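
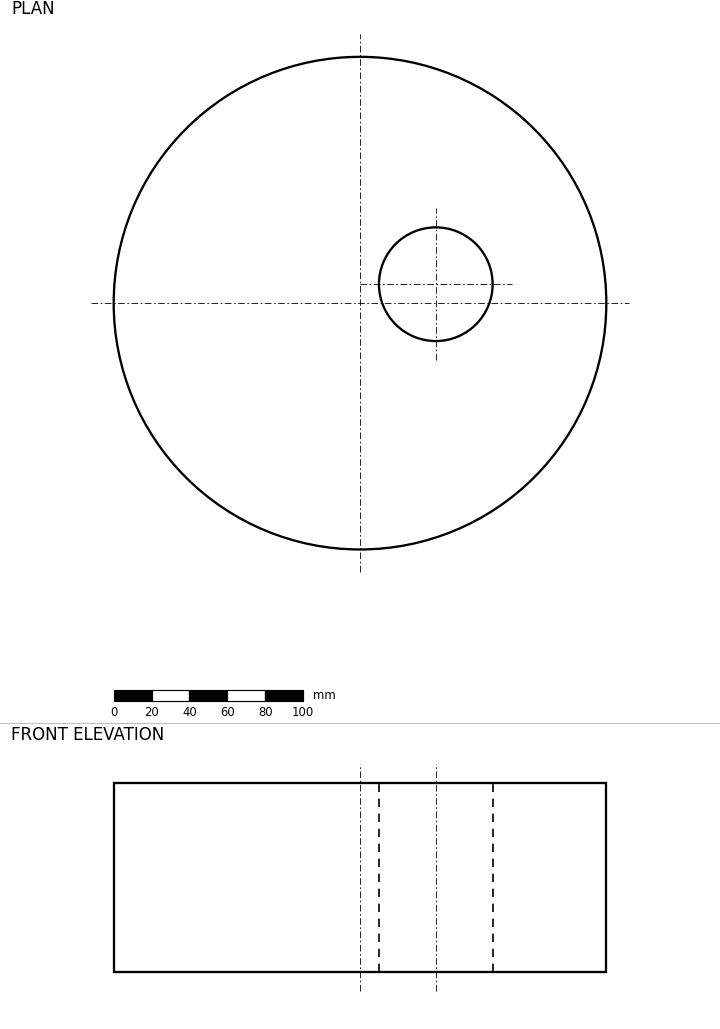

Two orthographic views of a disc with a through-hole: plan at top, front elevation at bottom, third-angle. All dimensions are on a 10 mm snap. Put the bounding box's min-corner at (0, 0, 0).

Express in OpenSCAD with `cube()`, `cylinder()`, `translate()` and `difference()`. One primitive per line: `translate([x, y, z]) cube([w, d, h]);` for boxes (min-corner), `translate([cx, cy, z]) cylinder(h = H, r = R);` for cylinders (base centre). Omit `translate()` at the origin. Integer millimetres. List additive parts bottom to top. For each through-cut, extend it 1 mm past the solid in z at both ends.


difference() {
  translate([130, 130, 0]) cylinder(h = 100, r = 130);
  translate([170, 140, -1]) cylinder(h = 102, r = 30);
}


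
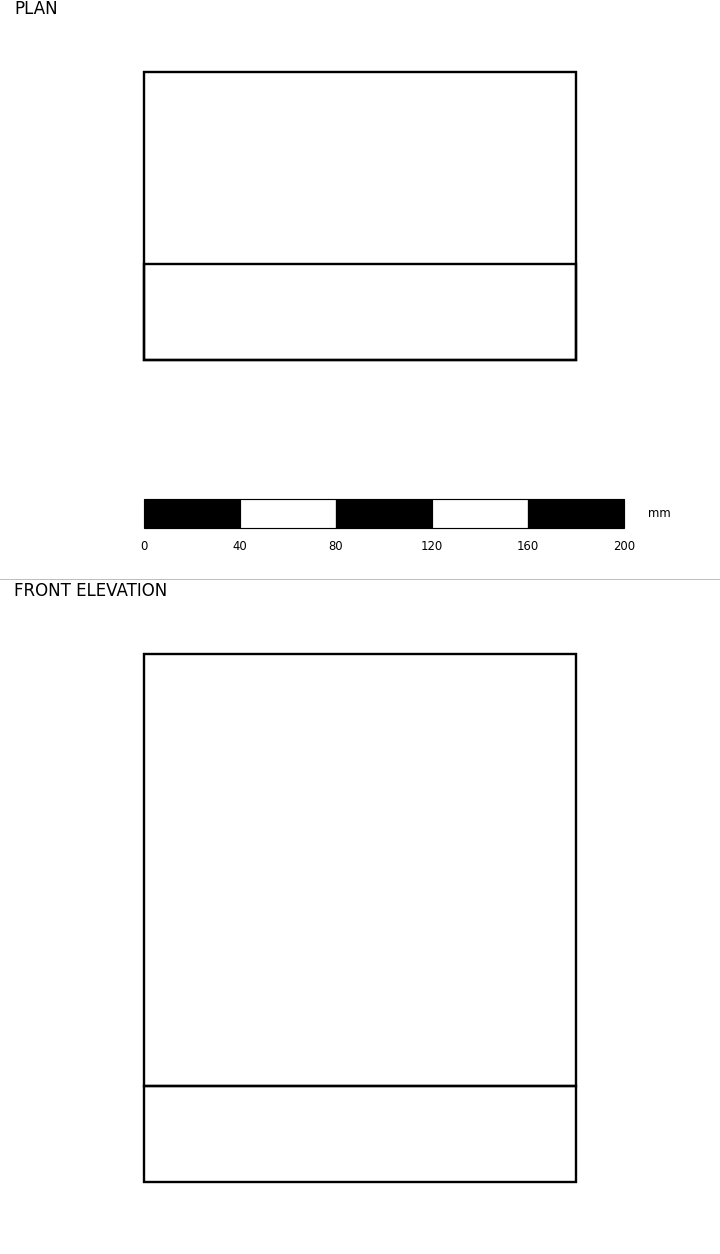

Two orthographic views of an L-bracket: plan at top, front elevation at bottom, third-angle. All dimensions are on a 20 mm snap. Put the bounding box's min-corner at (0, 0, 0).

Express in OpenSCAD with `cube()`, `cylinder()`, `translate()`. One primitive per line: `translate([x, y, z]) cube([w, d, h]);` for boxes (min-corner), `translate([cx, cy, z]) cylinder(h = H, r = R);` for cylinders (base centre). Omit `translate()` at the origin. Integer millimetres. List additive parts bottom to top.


cube([180, 120, 40]);
translate([0, 0, 40]) cube([180, 40, 180]);


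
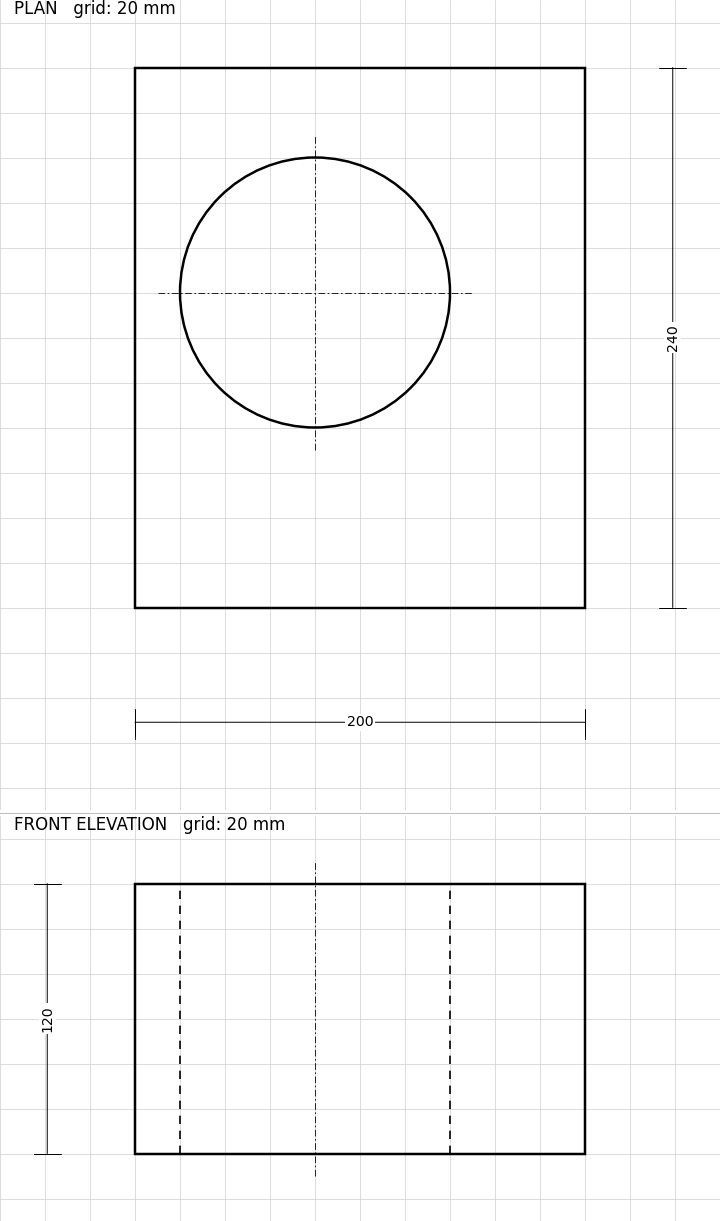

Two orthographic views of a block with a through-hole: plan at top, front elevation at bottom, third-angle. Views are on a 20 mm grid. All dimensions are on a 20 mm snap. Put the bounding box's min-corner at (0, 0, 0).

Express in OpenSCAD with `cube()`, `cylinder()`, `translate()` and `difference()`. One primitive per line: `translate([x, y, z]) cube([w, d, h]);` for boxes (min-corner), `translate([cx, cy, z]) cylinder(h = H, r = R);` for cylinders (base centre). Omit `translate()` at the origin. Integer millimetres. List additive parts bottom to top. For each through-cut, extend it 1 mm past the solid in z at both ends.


difference() {
  cube([200, 240, 120]);
  translate([80, 140, -1]) cylinder(h = 122, r = 60);
}


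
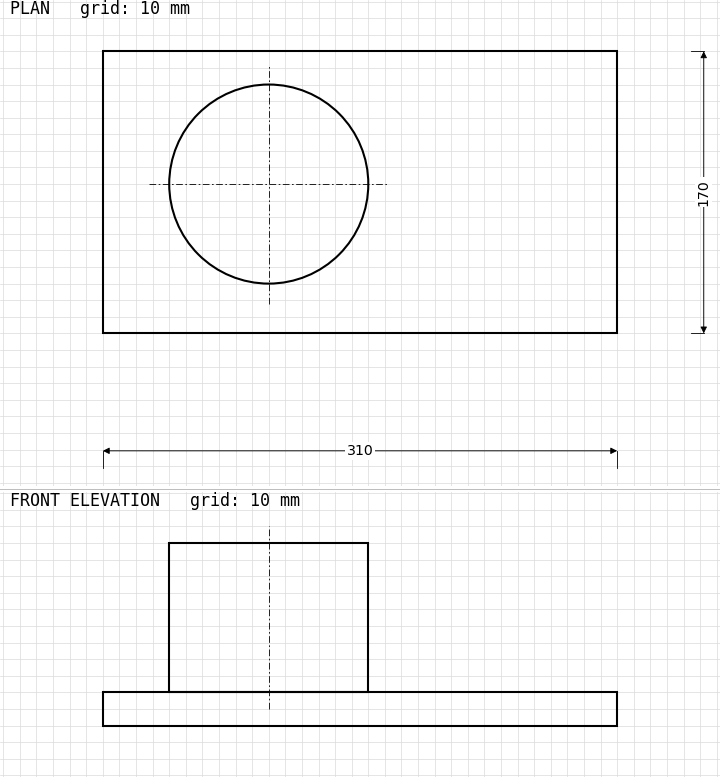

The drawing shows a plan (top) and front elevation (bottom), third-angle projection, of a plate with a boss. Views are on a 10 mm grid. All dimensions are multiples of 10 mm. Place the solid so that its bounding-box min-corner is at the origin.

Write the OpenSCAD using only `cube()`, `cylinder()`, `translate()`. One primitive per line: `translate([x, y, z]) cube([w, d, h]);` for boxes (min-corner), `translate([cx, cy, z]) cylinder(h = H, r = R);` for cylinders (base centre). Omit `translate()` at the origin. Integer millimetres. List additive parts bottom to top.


cube([310, 170, 20]);
translate([100, 90, 20]) cylinder(h = 90, r = 60);


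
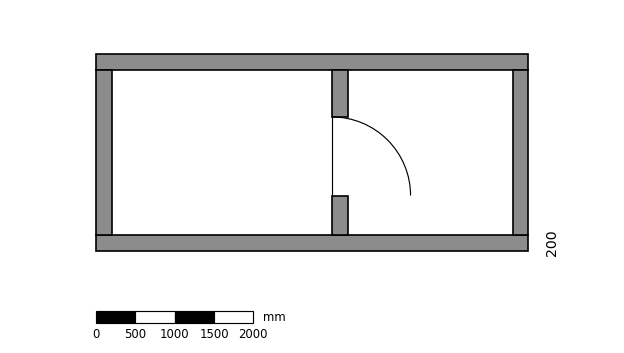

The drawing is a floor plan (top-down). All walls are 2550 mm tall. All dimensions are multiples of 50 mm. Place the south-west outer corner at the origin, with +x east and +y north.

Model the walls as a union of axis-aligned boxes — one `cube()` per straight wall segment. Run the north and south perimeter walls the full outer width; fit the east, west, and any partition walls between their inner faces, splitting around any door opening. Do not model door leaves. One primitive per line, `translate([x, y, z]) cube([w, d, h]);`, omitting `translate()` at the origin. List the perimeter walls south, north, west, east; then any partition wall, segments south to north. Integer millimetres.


cube([5500, 200, 2550]);
translate([0, 2300, 0]) cube([5500, 200, 2550]);
translate([0, 200, 0]) cube([200, 2100, 2550]);
translate([5300, 200, 0]) cube([200, 2100, 2550]);
translate([3000, 200, 0]) cube([200, 500, 2550]);
translate([3000, 1700, 0]) cube([200, 600, 2550]);


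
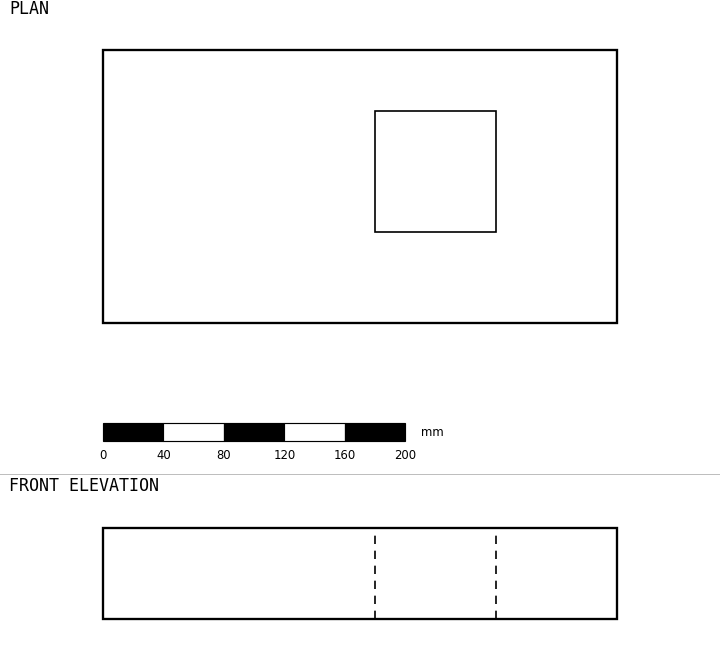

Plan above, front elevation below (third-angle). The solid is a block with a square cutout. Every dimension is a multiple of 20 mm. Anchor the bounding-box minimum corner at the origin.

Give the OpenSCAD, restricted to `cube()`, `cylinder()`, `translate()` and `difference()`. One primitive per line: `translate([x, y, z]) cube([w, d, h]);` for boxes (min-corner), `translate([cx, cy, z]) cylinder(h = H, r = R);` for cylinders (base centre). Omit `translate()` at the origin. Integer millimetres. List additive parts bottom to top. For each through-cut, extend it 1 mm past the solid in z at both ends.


difference() {
  cube([340, 180, 60]);
  translate([180, 60, -1]) cube([80, 80, 62]);
}


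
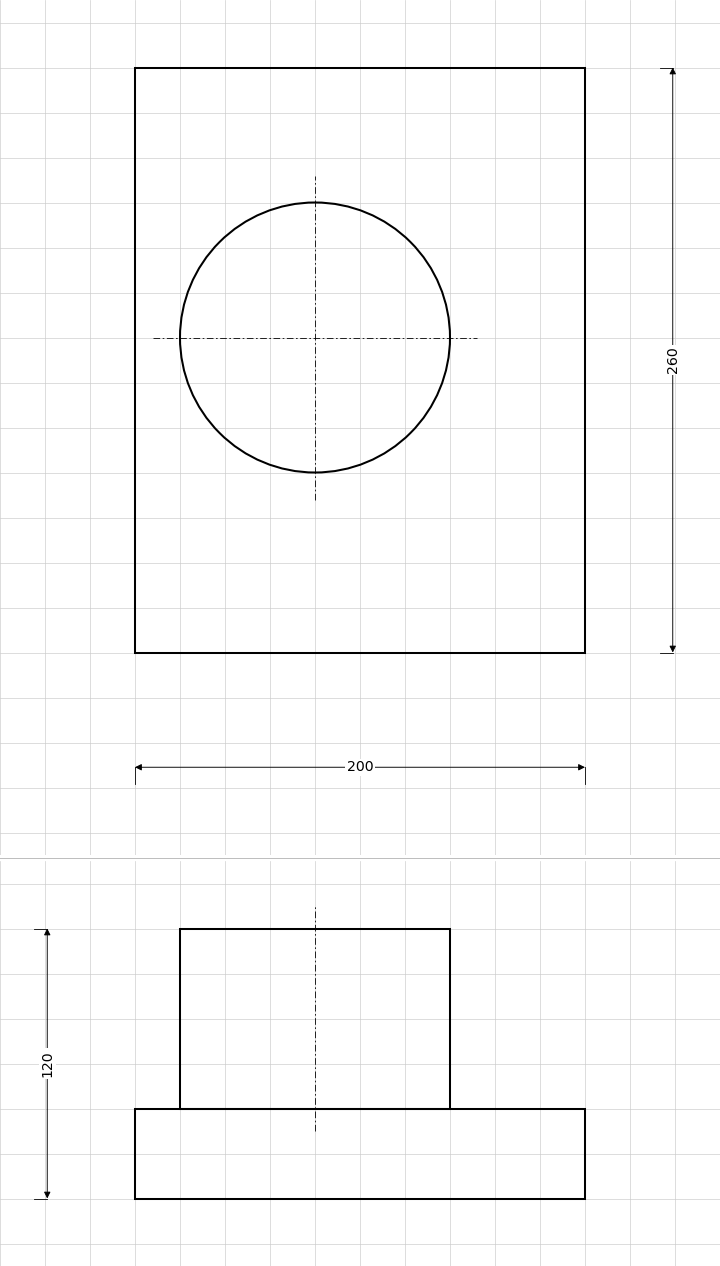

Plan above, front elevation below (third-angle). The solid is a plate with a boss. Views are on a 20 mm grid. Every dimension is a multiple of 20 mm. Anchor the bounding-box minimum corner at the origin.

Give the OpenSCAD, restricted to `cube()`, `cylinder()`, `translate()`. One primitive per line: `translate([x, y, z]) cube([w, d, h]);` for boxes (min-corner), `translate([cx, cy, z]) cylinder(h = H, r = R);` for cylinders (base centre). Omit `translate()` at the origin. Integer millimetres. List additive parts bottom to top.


cube([200, 260, 40]);
translate([80, 140, 40]) cylinder(h = 80, r = 60);


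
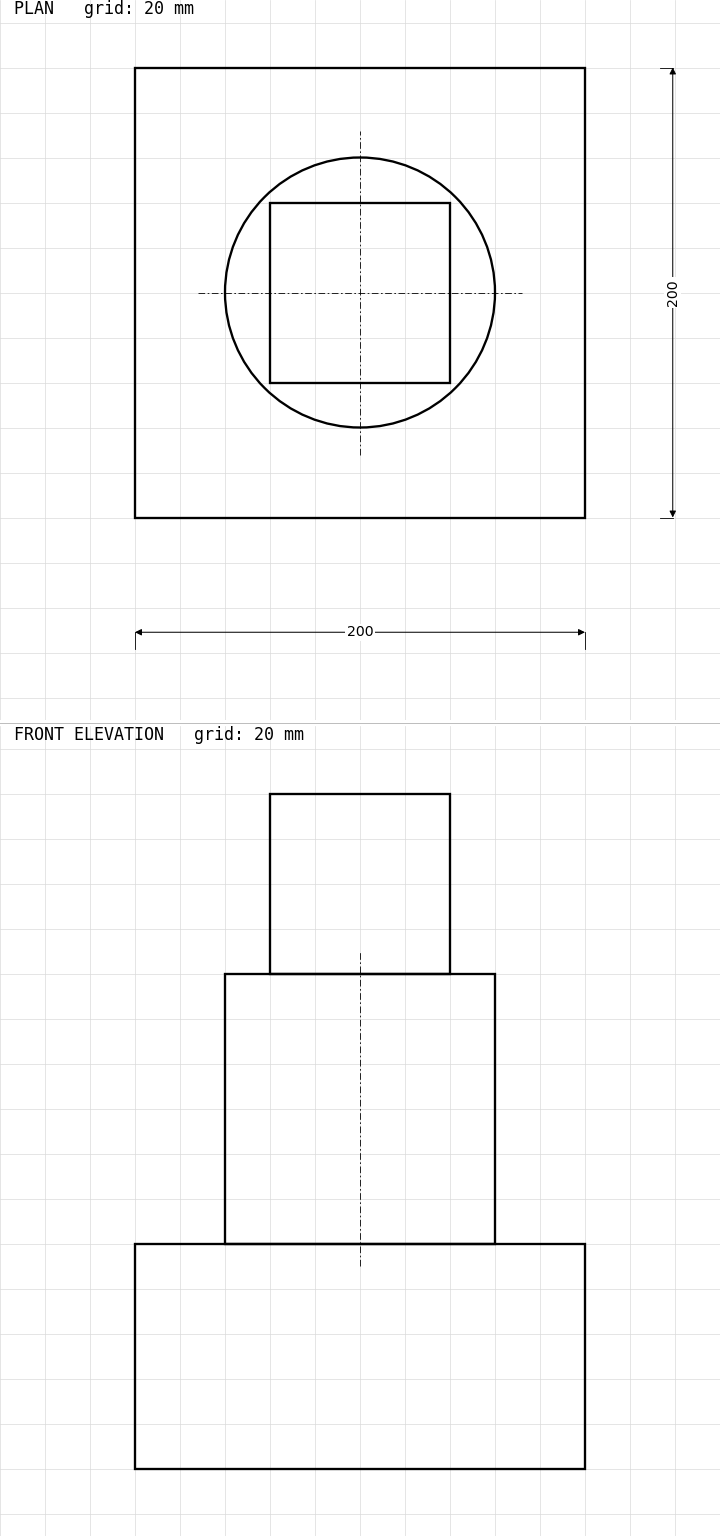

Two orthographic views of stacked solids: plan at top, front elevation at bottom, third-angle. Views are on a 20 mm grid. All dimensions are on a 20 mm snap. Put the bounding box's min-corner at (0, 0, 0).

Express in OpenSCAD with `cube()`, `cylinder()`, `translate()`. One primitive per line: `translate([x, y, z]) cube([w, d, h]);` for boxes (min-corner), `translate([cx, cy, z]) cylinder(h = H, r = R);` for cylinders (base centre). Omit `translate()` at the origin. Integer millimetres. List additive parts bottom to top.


cube([200, 200, 100]);
translate([100, 100, 100]) cylinder(h = 120, r = 60);
translate([60, 60, 220]) cube([80, 80, 80]);


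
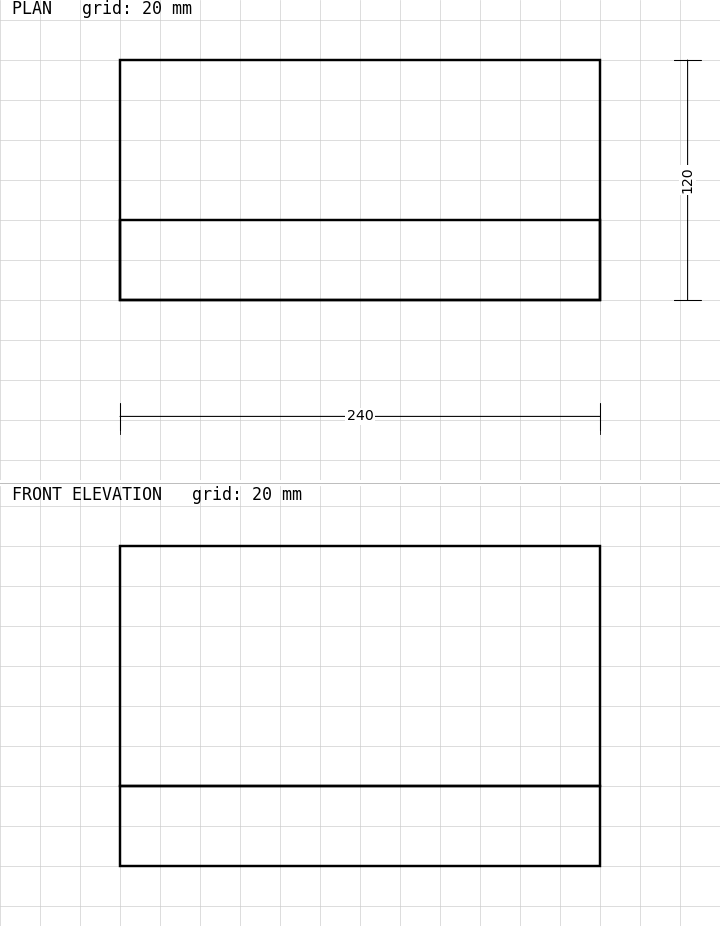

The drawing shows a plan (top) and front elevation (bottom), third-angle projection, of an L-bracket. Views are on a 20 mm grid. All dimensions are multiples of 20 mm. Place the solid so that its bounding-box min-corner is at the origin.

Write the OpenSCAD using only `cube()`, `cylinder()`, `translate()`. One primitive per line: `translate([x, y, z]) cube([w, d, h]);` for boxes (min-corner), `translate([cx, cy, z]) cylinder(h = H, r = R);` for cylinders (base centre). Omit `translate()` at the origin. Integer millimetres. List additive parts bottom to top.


cube([240, 120, 40]);
translate([0, 0, 40]) cube([240, 40, 120]);


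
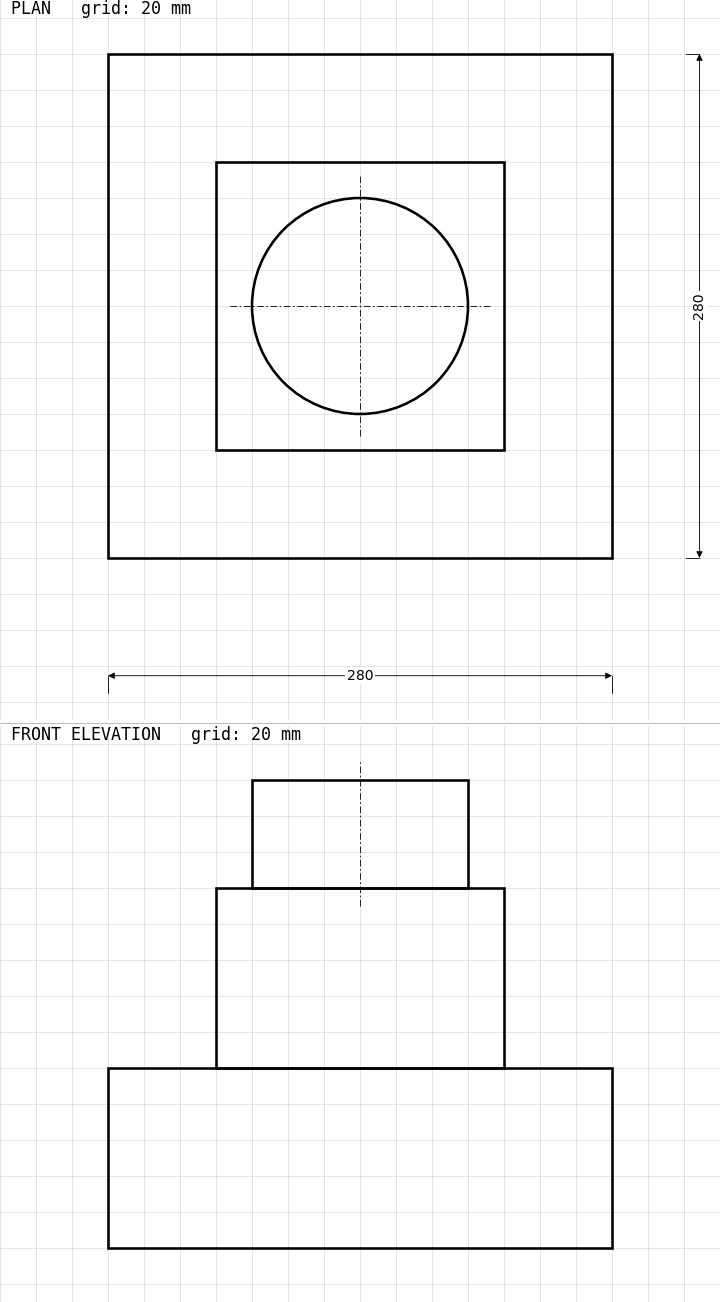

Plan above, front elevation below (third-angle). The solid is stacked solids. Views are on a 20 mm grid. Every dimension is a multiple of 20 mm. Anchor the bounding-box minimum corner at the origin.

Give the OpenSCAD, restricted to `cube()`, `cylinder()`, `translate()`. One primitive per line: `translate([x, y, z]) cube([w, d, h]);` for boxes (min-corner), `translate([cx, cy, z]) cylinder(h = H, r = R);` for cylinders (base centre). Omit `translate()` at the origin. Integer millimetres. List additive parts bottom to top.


cube([280, 280, 100]);
translate([60, 60, 100]) cube([160, 160, 100]);
translate([140, 140, 200]) cylinder(h = 60, r = 60);


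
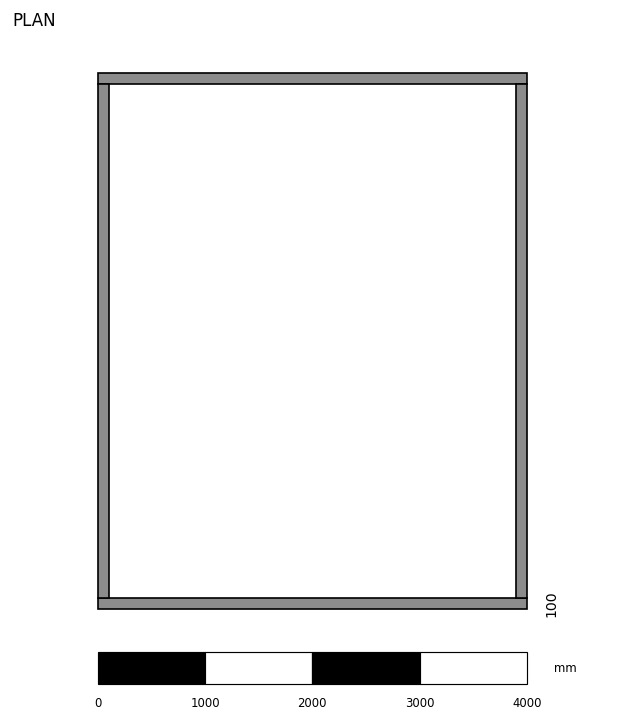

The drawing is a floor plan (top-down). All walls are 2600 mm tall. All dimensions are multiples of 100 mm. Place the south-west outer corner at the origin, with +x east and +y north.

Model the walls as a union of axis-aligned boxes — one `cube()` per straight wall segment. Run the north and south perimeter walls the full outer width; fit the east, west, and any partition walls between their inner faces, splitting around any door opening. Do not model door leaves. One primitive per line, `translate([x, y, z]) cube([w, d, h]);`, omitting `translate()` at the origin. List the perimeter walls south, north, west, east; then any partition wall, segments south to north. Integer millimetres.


cube([4000, 100, 2600]);
translate([0, 4900, 0]) cube([4000, 100, 2600]);
translate([0, 100, 0]) cube([100, 4800, 2600]);
translate([3900, 100, 0]) cube([100, 4800, 2600]);


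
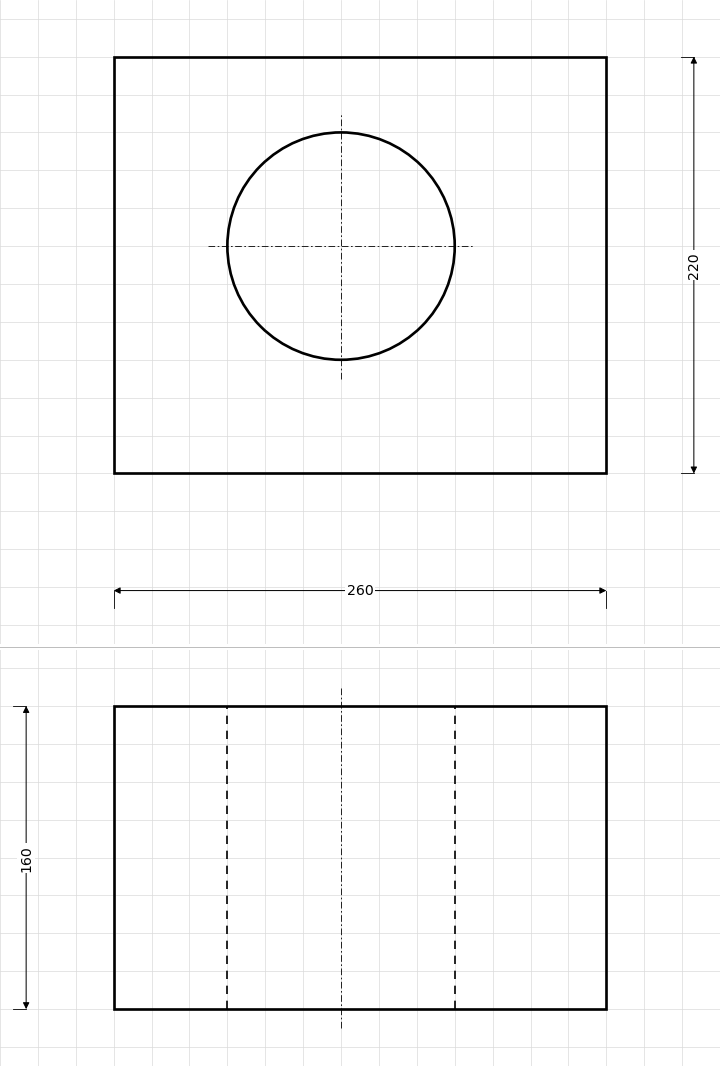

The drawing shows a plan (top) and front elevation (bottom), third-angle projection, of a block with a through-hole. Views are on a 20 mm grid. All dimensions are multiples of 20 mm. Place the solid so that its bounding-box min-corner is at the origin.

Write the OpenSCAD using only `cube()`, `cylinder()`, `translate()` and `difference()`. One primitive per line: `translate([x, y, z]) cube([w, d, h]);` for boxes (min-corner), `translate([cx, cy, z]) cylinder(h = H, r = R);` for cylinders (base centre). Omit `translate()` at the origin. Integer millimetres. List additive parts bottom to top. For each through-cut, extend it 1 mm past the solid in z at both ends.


difference() {
  cube([260, 220, 160]);
  translate([120, 120, -1]) cylinder(h = 162, r = 60);
}


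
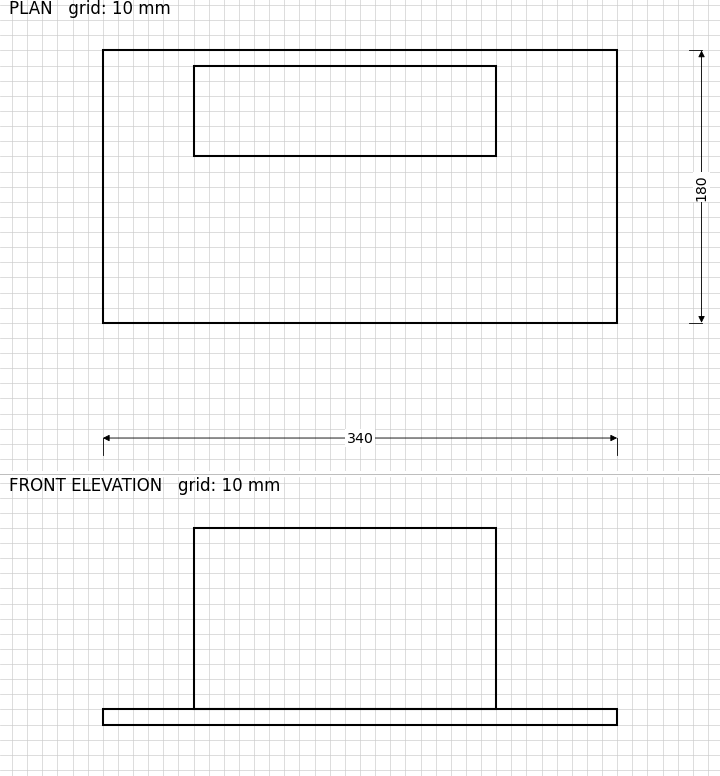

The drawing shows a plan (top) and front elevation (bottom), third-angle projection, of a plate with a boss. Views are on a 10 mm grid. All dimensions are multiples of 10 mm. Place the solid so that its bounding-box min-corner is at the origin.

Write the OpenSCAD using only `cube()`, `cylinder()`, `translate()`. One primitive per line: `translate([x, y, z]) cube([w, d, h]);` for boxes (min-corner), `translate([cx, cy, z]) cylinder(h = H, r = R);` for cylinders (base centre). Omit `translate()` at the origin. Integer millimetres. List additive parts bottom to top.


cube([340, 180, 10]);
translate([60, 110, 10]) cube([200, 60, 120]);


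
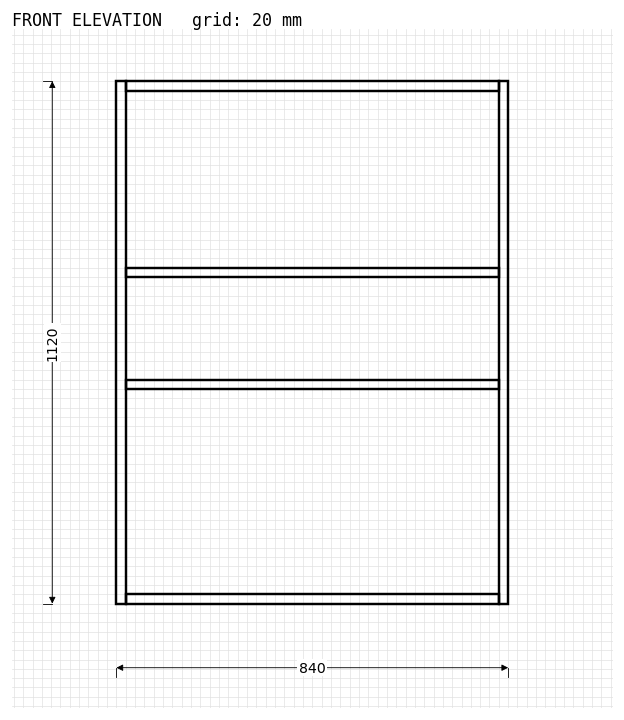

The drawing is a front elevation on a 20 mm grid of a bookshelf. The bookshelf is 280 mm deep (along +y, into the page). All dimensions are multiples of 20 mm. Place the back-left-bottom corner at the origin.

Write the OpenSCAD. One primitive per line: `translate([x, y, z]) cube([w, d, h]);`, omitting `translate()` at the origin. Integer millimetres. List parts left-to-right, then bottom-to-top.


cube([20, 280, 1120]);
translate([20, 0, 0]) cube([800, 280, 20]);
translate([20, 0, 460]) cube([800, 280, 20]);
translate([20, 0, 700]) cube([800, 280, 20]);
translate([20, 0, 1100]) cube([800, 280, 20]);
translate([820, 0, 0]) cube([20, 280, 1120]);


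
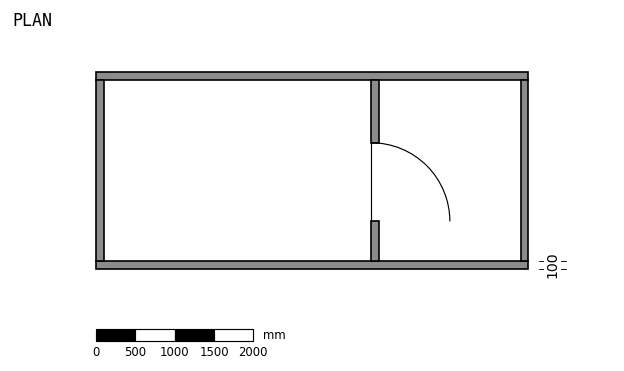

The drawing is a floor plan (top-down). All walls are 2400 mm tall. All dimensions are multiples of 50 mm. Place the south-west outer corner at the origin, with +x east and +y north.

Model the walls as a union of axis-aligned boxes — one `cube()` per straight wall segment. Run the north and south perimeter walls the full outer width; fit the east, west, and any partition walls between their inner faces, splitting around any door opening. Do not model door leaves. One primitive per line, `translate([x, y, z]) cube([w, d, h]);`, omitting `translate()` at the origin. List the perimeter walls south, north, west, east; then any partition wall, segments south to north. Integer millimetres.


cube([5500, 100, 2400]);
translate([0, 2400, 0]) cube([5500, 100, 2400]);
translate([0, 100, 0]) cube([100, 2300, 2400]);
translate([5400, 100, 0]) cube([100, 2300, 2400]);
translate([3500, 100, 0]) cube([100, 500, 2400]);
translate([3500, 1600, 0]) cube([100, 800, 2400]);


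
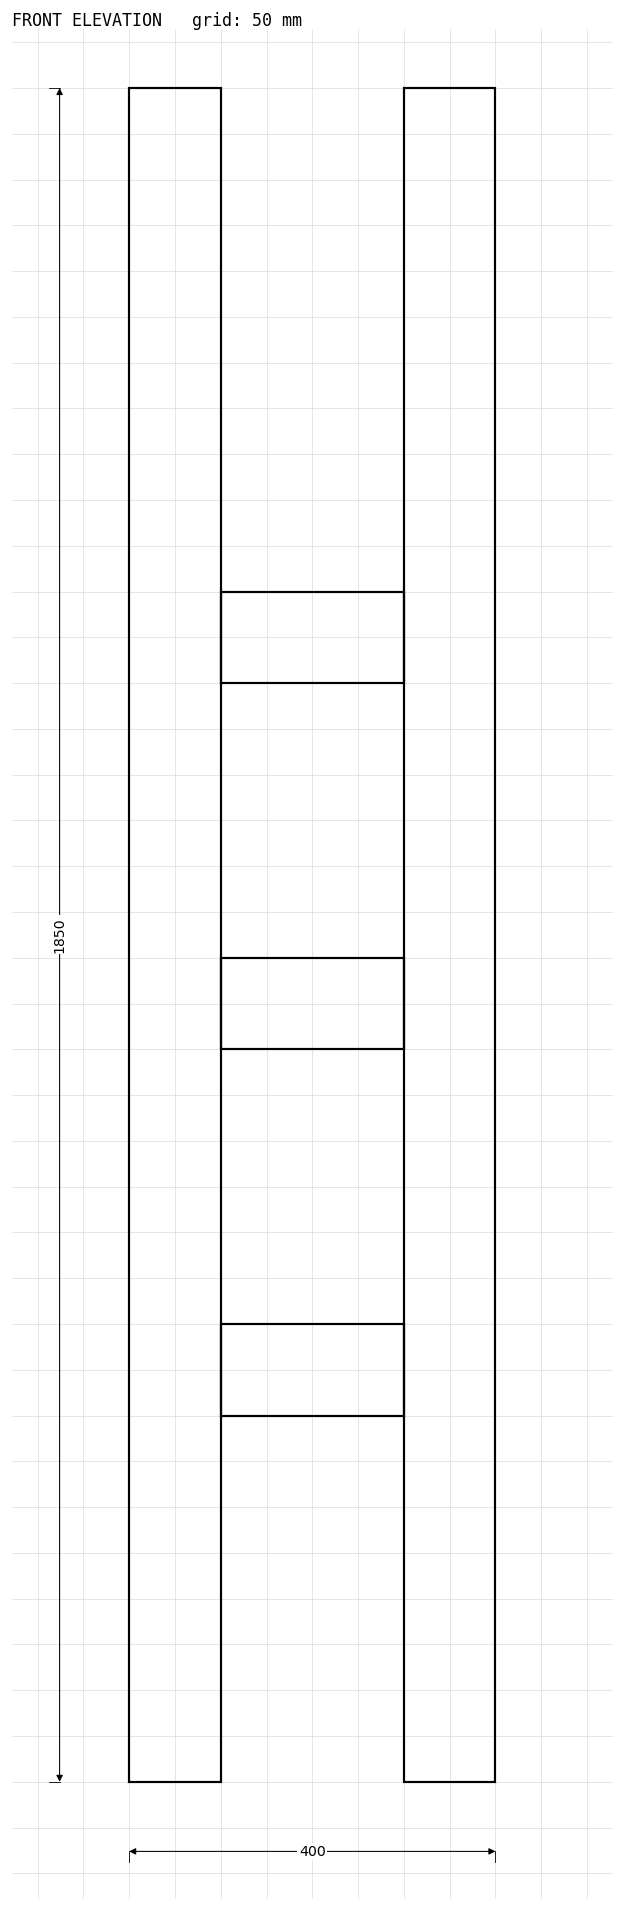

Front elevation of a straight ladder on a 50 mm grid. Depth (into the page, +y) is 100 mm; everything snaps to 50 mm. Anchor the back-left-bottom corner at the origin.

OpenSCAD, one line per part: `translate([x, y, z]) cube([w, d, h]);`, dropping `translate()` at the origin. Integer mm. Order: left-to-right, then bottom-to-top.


cube([100, 100, 1850]);
translate([100, 0, 400]) cube([200, 100, 100]);
translate([100, 0, 800]) cube([200, 100, 100]);
translate([100, 0, 1200]) cube([200, 100, 100]);
translate([300, 0, 0]) cube([100, 100, 1850]);


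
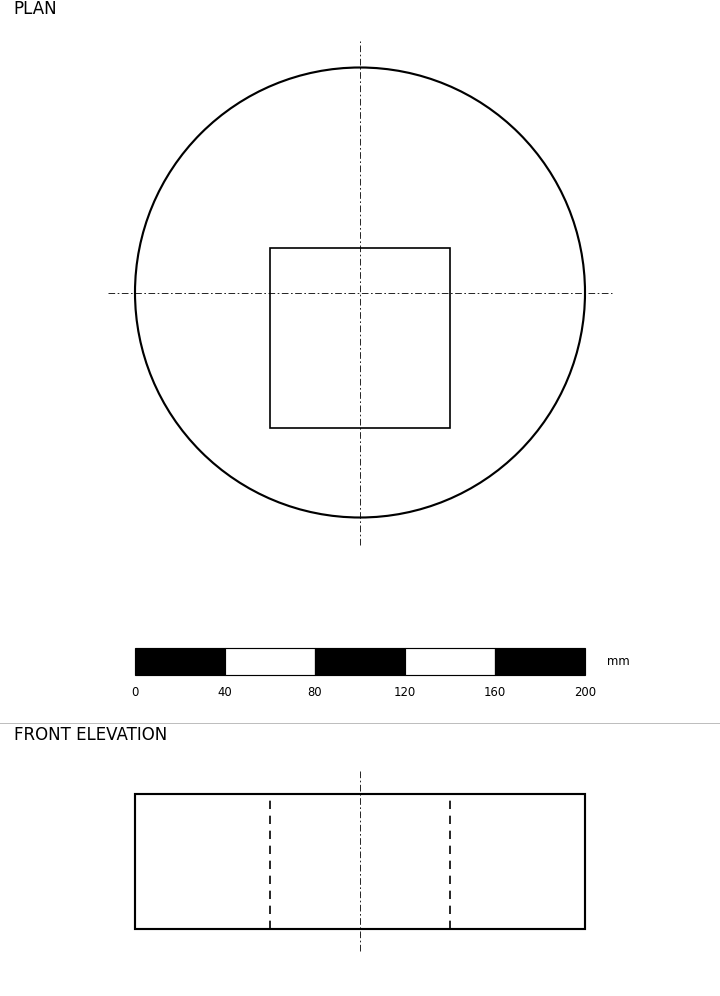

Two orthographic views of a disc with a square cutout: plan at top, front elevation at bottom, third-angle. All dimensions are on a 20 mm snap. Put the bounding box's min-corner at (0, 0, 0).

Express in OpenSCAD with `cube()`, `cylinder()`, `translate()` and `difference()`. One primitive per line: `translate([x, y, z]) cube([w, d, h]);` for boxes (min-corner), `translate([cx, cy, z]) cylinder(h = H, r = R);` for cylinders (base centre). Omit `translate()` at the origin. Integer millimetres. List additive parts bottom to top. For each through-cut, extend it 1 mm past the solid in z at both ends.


difference() {
  translate([100, 100, 0]) cylinder(h = 60, r = 100);
  translate([60, 40, -1]) cube([80, 80, 62]);
}


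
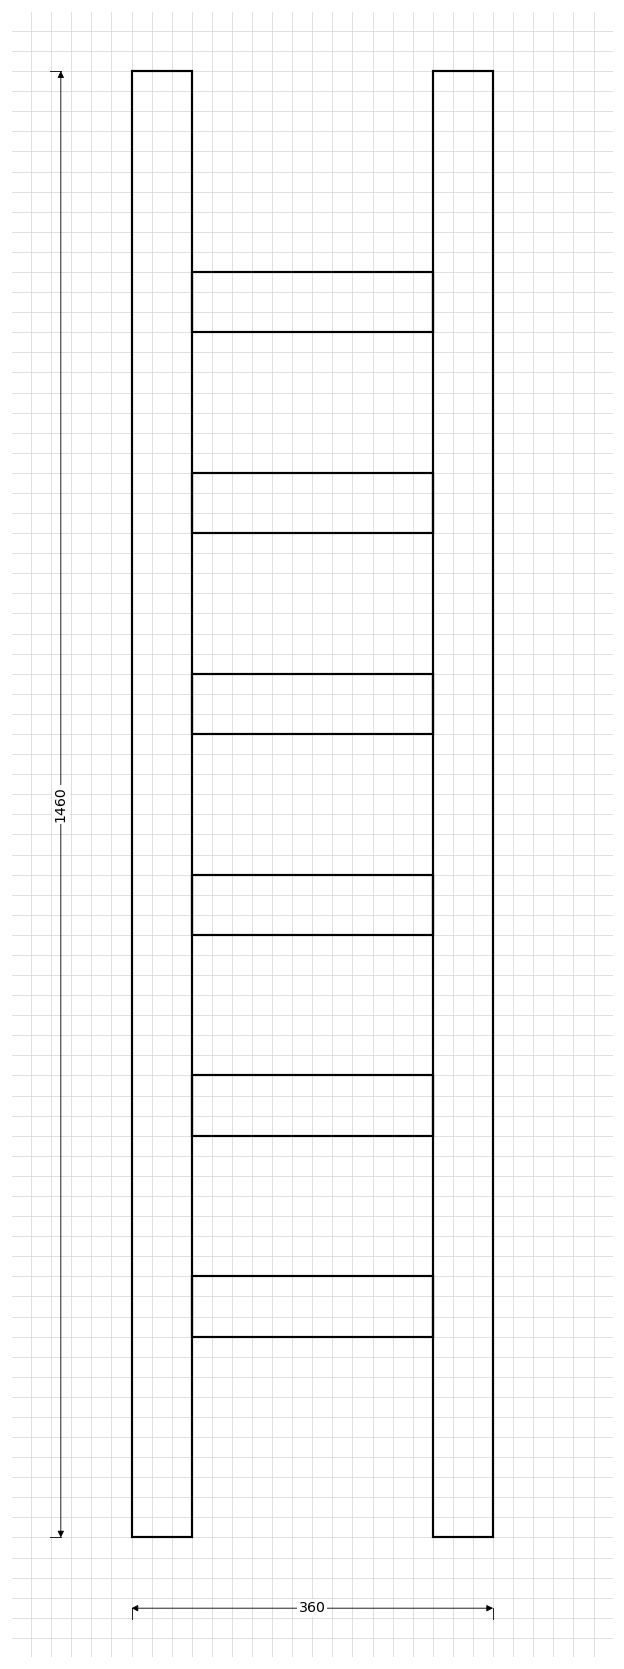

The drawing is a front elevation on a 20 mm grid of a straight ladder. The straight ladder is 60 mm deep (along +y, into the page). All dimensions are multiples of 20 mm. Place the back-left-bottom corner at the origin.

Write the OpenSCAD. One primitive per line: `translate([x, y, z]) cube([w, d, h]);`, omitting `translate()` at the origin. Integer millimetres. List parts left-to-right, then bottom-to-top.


cube([60, 60, 1460]);
translate([60, 0, 200]) cube([240, 60, 60]);
translate([60, 0, 400]) cube([240, 60, 60]);
translate([60, 0, 600]) cube([240, 60, 60]);
translate([60, 0, 800]) cube([240, 60, 60]);
translate([60, 0, 1000]) cube([240, 60, 60]);
translate([60, 0, 1200]) cube([240, 60, 60]);
translate([300, 0, 0]) cube([60, 60, 1460]);


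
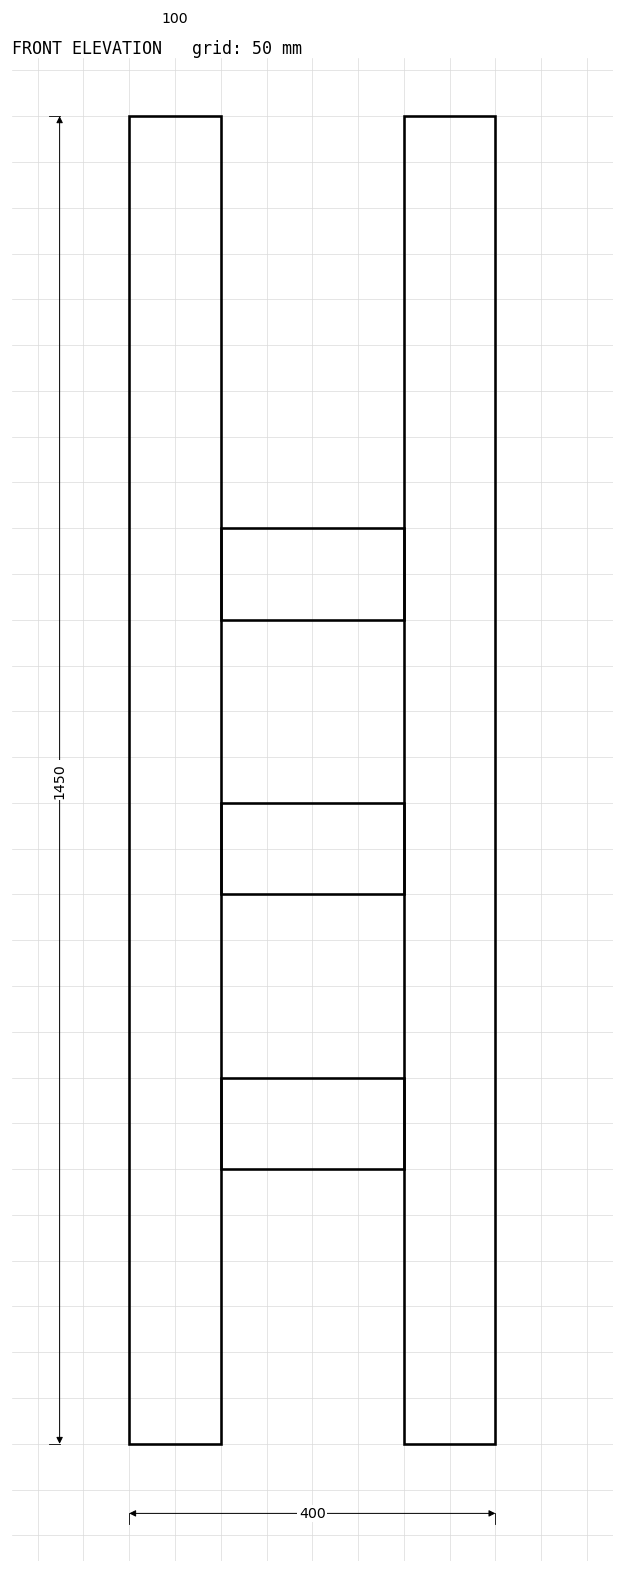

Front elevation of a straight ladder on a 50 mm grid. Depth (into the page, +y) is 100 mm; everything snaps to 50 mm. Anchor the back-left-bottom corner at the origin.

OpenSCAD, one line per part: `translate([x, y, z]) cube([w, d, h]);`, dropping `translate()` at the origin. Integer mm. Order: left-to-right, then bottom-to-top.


cube([100, 100, 1450]);
translate([100, 0, 300]) cube([200, 100, 100]);
translate([100, 0, 600]) cube([200, 100, 100]);
translate([100, 0, 900]) cube([200, 100, 100]);
translate([300, 0, 0]) cube([100, 100, 1450]);


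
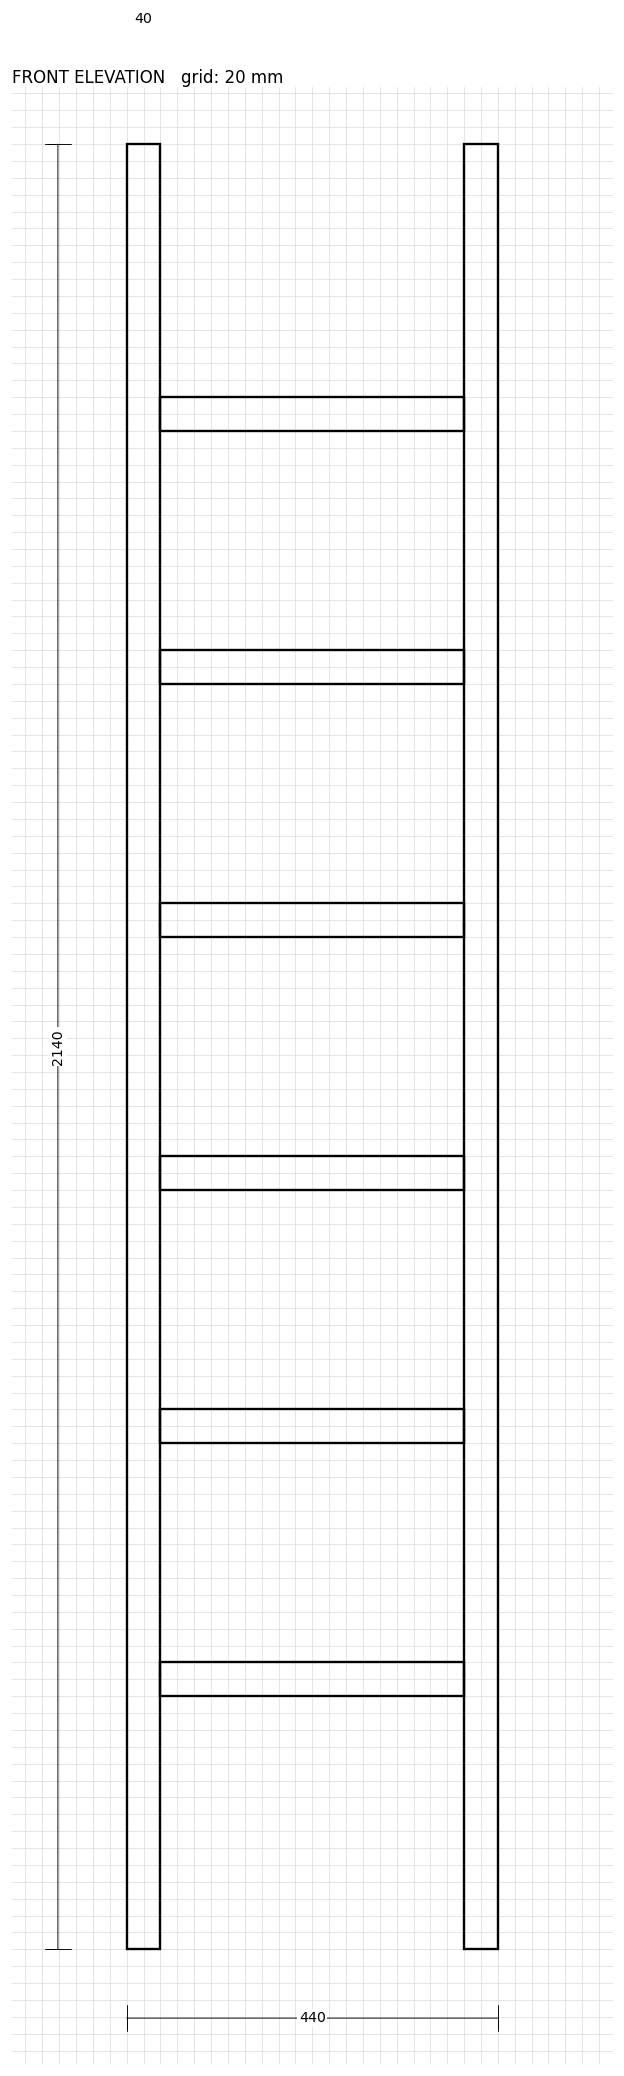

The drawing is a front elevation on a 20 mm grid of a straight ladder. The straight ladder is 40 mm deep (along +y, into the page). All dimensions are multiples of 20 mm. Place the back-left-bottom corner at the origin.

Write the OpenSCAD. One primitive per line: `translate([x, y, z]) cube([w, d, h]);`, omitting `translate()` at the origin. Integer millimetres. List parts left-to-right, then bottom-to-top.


cube([40, 40, 2140]);
translate([40, 0, 300]) cube([360, 40, 40]);
translate([40, 0, 600]) cube([360, 40, 40]);
translate([40, 0, 900]) cube([360, 40, 40]);
translate([40, 0, 1200]) cube([360, 40, 40]);
translate([40, 0, 1500]) cube([360, 40, 40]);
translate([40, 0, 1800]) cube([360, 40, 40]);
translate([400, 0, 0]) cube([40, 40, 2140]);


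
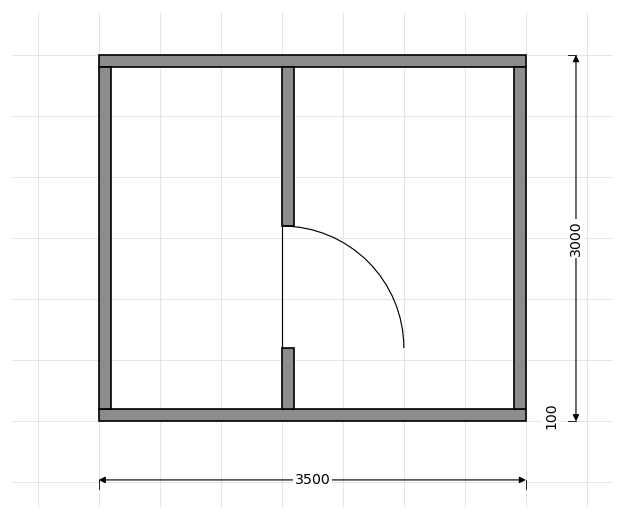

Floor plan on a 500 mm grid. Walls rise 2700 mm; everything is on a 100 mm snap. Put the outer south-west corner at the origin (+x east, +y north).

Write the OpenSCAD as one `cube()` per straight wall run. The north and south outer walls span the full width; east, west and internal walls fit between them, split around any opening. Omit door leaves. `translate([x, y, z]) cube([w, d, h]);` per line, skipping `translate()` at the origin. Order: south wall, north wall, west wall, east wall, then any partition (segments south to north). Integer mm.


cube([3500, 100, 2700]);
translate([0, 2900, 0]) cube([3500, 100, 2700]);
translate([0, 100, 0]) cube([100, 2800, 2700]);
translate([3400, 100, 0]) cube([100, 2800, 2700]);
translate([1500, 100, 0]) cube([100, 500, 2700]);
translate([1500, 1600, 0]) cube([100, 1300, 2700]);


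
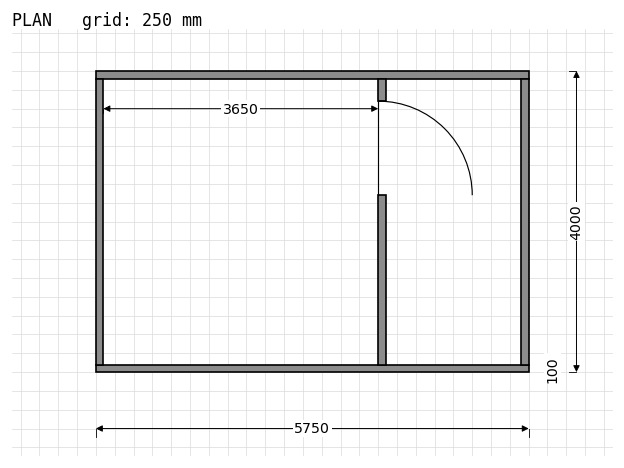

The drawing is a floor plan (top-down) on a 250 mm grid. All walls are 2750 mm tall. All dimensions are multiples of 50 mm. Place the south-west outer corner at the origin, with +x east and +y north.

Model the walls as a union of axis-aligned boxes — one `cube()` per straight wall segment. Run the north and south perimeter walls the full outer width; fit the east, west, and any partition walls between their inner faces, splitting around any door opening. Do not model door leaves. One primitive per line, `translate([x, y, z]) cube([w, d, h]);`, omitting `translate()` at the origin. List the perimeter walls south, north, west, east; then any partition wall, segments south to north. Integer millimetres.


cube([5750, 100, 2750]);
translate([0, 3900, 0]) cube([5750, 100, 2750]);
translate([0, 100, 0]) cube([100, 3800, 2750]);
translate([5650, 100, 0]) cube([100, 3800, 2750]);
translate([3750, 100, 0]) cube([100, 2250, 2750]);
translate([3750, 3600, 0]) cube([100, 300, 2750]);


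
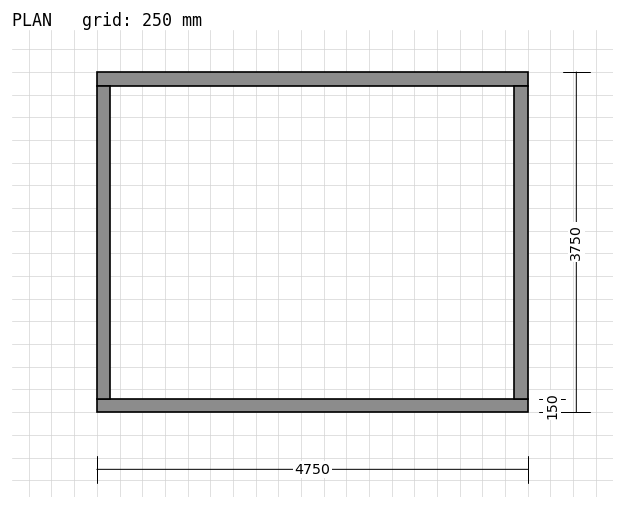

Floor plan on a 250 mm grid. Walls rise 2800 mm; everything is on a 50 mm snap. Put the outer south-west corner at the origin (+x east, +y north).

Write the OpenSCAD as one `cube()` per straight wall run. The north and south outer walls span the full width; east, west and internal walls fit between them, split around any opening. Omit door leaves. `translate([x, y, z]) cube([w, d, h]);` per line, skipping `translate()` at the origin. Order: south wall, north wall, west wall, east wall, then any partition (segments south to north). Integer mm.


cube([4750, 150, 2800]);
translate([0, 3600, 0]) cube([4750, 150, 2800]);
translate([0, 150, 0]) cube([150, 3450, 2800]);
translate([4600, 150, 0]) cube([150, 3450, 2800]);


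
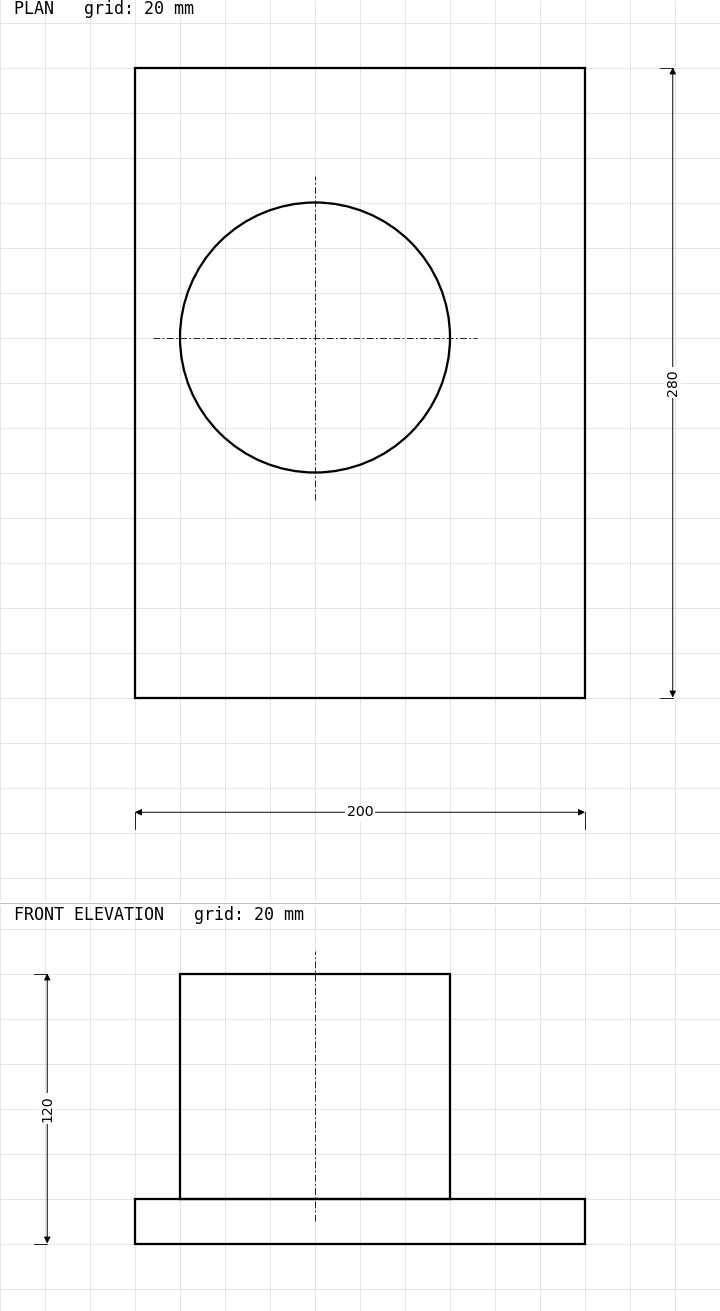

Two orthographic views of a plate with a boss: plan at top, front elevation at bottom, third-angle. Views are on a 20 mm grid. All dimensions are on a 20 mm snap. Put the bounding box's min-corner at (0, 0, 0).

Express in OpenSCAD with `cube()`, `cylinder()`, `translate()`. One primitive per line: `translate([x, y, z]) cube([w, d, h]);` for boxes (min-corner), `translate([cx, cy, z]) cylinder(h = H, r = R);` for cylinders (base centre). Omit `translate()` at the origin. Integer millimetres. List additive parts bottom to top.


cube([200, 280, 20]);
translate([80, 160, 20]) cylinder(h = 100, r = 60);


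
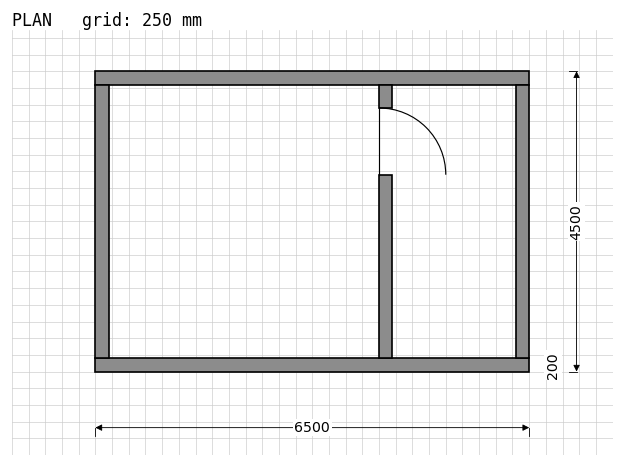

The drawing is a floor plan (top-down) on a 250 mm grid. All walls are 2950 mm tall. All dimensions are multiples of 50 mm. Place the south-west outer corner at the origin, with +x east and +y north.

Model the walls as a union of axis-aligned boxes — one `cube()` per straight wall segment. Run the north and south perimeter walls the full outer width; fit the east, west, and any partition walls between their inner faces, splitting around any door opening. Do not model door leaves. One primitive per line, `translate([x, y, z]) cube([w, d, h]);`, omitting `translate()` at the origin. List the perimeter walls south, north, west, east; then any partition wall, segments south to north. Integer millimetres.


cube([6500, 200, 2950]);
translate([0, 4300, 0]) cube([6500, 200, 2950]);
translate([0, 200, 0]) cube([200, 4100, 2950]);
translate([6300, 200, 0]) cube([200, 4100, 2950]);
translate([4250, 200, 0]) cube([200, 2750, 2950]);
translate([4250, 3950, 0]) cube([200, 350, 2950]);


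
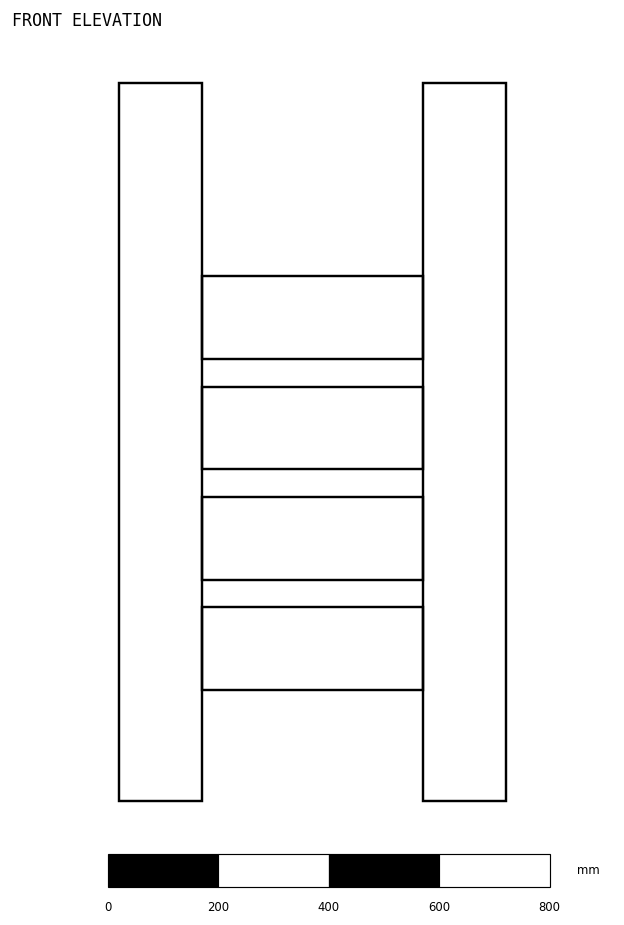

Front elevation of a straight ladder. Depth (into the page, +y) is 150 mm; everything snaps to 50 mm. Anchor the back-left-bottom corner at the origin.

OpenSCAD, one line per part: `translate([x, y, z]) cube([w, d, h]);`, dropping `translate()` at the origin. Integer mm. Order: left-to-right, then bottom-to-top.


cube([150, 150, 1300]);
translate([150, 0, 200]) cube([400, 150, 150]);
translate([150, 0, 400]) cube([400, 150, 150]);
translate([150, 0, 600]) cube([400, 150, 150]);
translate([150, 0, 800]) cube([400, 150, 150]);
translate([550, 0, 0]) cube([150, 150, 1300]);


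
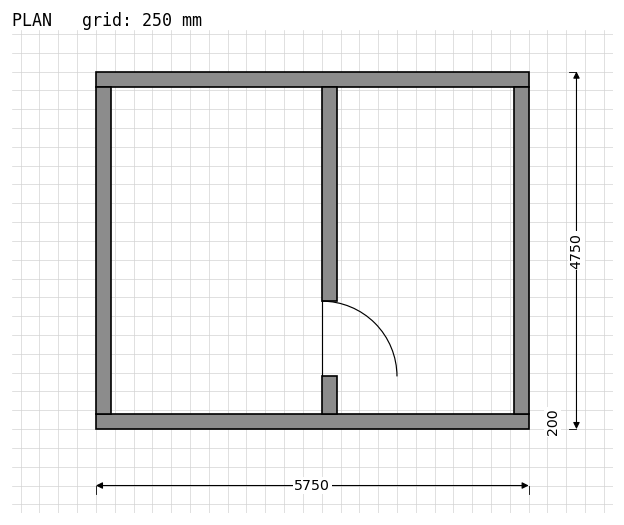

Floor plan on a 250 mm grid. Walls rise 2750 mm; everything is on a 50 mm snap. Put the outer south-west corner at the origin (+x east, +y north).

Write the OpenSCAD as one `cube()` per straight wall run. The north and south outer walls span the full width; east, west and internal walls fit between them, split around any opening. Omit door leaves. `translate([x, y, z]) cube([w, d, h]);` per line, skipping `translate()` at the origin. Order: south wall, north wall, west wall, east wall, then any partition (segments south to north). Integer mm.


cube([5750, 200, 2750]);
translate([0, 4550, 0]) cube([5750, 200, 2750]);
translate([0, 200, 0]) cube([200, 4350, 2750]);
translate([5550, 200, 0]) cube([200, 4350, 2750]);
translate([3000, 200, 0]) cube([200, 500, 2750]);
translate([3000, 1700, 0]) cube([200, 2850, 2750]);


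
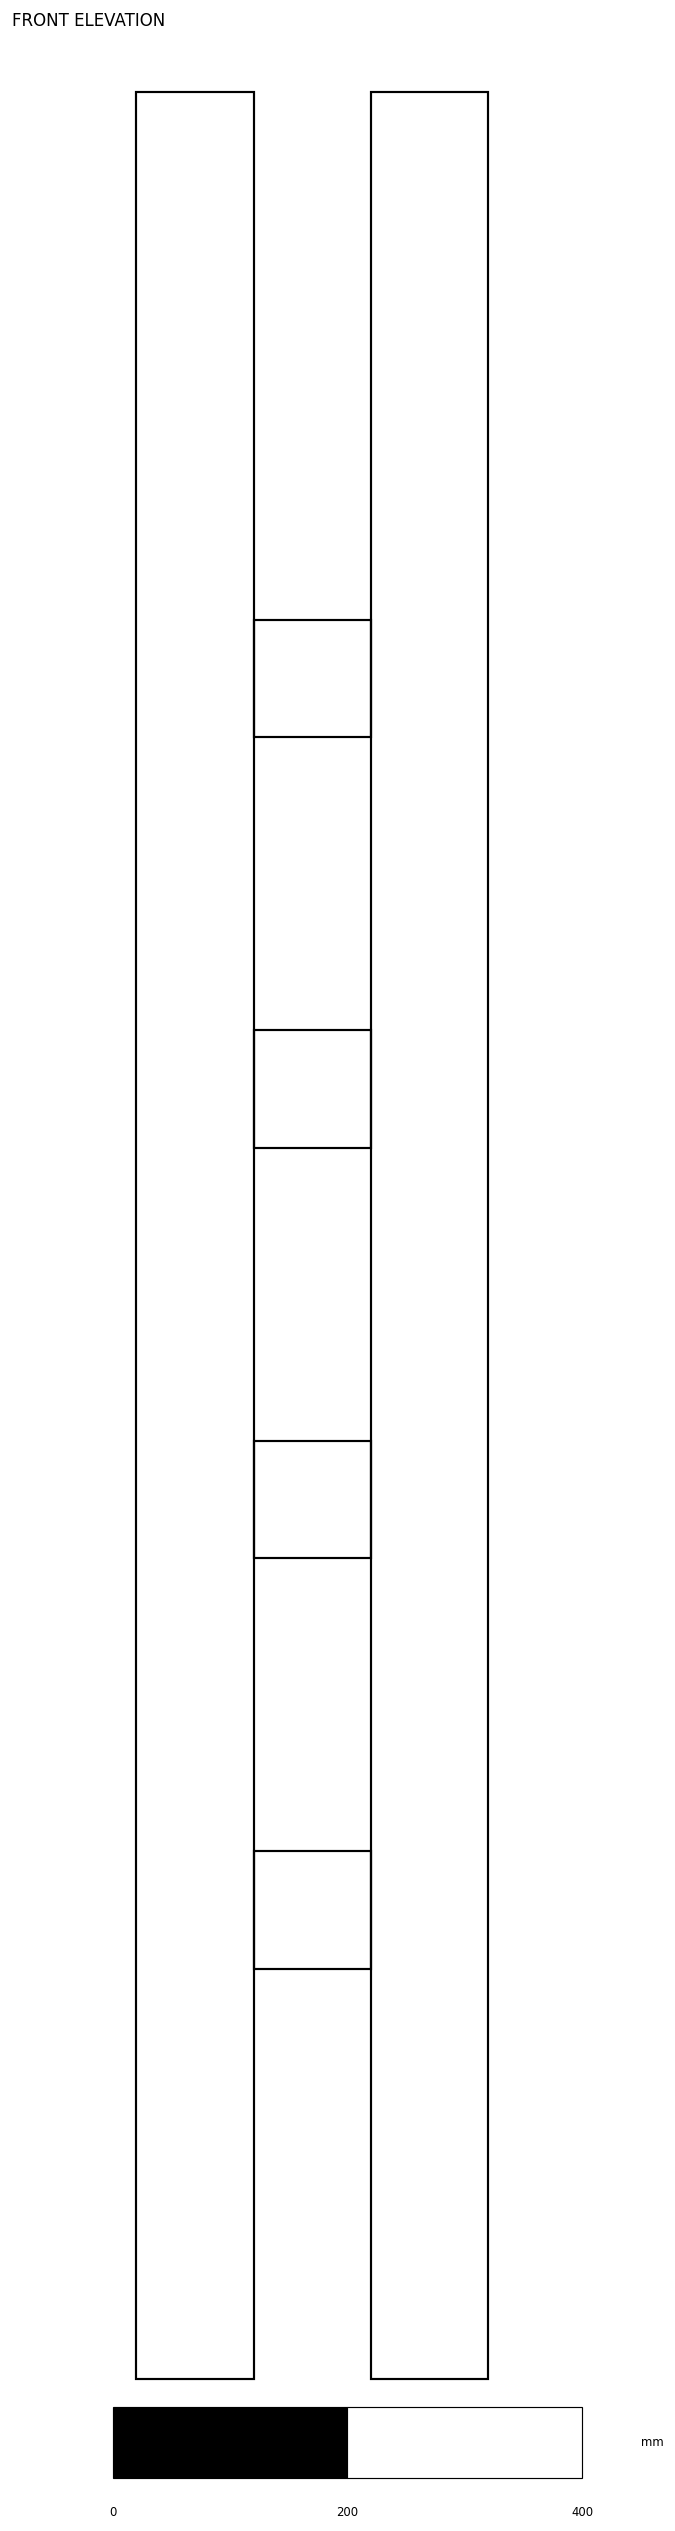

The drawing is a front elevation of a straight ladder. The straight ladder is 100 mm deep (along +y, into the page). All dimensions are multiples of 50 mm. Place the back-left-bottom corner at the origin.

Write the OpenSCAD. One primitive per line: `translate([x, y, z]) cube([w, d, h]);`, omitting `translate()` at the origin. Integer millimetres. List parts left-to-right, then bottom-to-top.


cube([100, 100, 1950]);
translate([100, 0, 350]) cube([100, 100, 100]);
translate([100, 0, 700]) cube([100, 100, 100]);
translate([100, 0, 1050]) cube([100, 100, 100]);
translate([100, 0, 1400]) cube([100, 100, 100]);
translate([200, 0, 0]) cube([100, 100, 1950]);


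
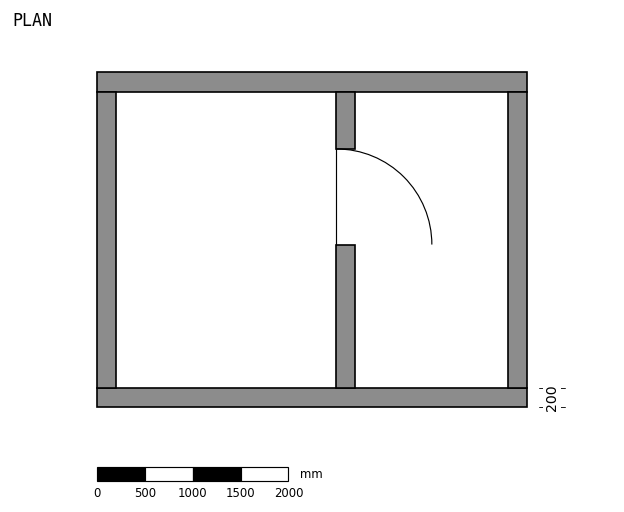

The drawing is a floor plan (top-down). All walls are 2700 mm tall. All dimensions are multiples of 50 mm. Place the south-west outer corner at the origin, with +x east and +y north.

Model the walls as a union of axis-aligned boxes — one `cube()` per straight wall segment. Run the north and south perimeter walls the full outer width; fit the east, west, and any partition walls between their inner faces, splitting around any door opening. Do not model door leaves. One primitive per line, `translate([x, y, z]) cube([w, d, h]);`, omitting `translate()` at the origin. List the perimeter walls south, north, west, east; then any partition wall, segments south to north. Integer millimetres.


cube([4500, 200, 2700]);
translate([0, 3300, 0]) cube([4500, 200, 2700]);
translate([0, 200, 0]) cube([200, 3100, 2700]);
translate([4300, 200, 0]) cube([200, 3100, 2700]);
translate([2500, 200, 0]) cube([200, 1500, 2700]);
translate([2500, 2700, 0]) cube([200, 600, 2700]);


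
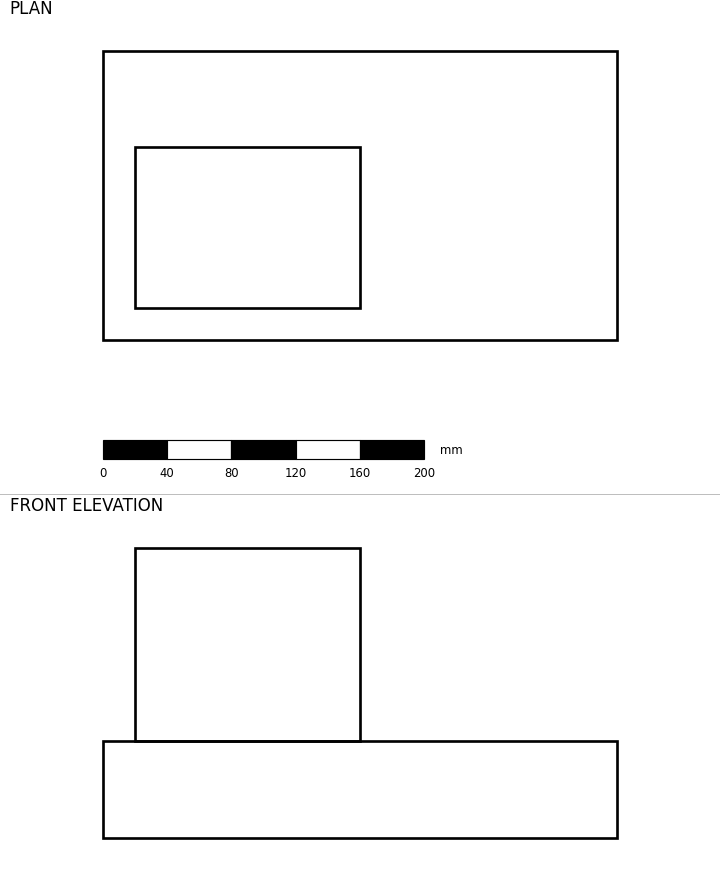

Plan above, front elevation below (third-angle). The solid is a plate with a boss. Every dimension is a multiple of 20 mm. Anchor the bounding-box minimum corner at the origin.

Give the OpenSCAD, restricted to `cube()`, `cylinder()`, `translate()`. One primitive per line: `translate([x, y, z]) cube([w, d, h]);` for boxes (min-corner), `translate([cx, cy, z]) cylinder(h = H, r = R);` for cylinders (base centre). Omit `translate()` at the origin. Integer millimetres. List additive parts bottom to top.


cube([320, 180, 60]);
translate([20, 20, 60]) cube([140, 100, 120]);


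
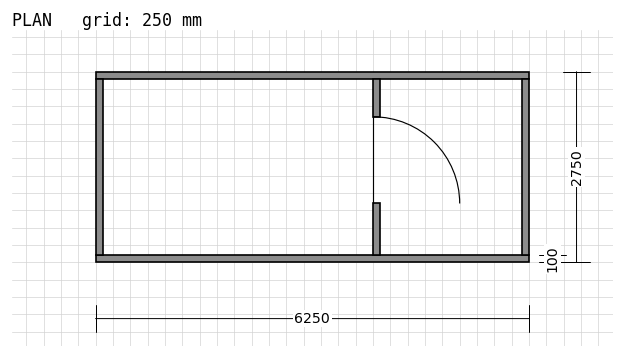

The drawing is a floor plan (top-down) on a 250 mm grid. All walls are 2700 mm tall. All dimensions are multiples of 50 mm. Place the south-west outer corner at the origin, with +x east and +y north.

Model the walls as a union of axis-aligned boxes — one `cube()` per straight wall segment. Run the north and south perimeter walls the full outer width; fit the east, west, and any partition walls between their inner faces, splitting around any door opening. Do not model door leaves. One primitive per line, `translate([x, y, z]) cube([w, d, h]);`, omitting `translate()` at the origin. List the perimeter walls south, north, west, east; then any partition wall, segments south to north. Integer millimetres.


cube([6250, 100, 2700]);
translate([0, 2650, 0]) cube([6250, 100, 2700]);
translate([0, 100, 0]) cube([100, 2550, 2700]);
translate([6150, 100, 0]) cube([100, 2550, 2700]);
translate([4000, 100, 0]) cube([100, 750, 2700]);
translate([4000, 2100, 0]) cube([100, 550, 2700]);


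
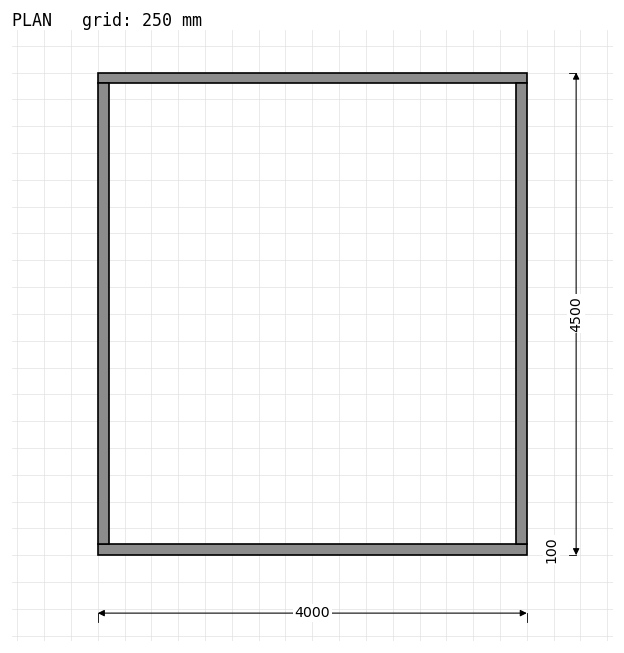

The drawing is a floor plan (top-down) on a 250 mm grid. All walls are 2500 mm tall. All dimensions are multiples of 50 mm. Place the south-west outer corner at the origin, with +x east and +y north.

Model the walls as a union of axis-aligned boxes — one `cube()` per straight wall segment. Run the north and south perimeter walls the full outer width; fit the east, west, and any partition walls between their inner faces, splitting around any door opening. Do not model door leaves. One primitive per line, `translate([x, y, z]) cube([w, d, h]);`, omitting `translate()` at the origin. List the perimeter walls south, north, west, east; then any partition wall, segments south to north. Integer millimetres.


cube([4000, 100, 2500]);
translate([0, 4400, 0]) cube([4000, 100, 2500]);
translate([0, 100, 0]) cube([100, 4300, 2500]);
translate([3900, 100, 0]) cube([100, 4300, 2500]);


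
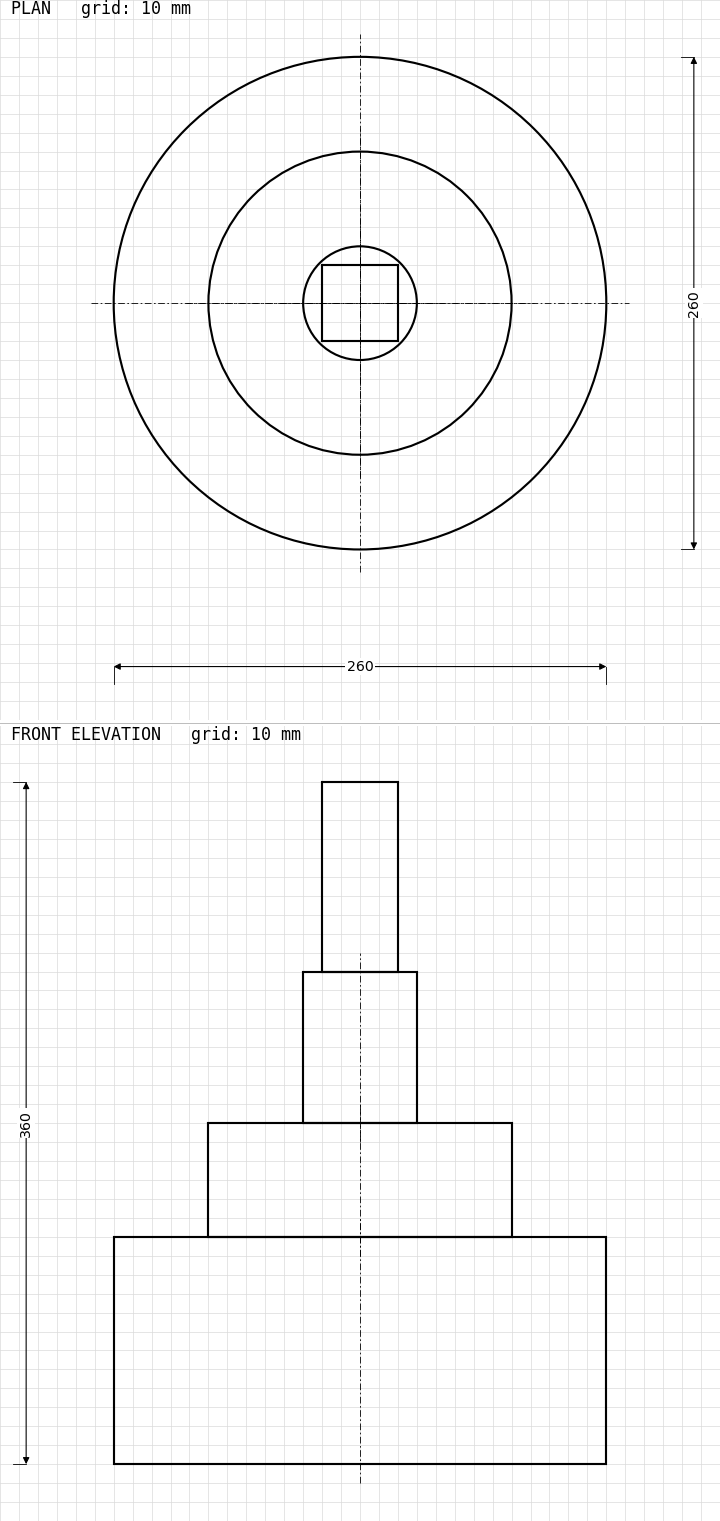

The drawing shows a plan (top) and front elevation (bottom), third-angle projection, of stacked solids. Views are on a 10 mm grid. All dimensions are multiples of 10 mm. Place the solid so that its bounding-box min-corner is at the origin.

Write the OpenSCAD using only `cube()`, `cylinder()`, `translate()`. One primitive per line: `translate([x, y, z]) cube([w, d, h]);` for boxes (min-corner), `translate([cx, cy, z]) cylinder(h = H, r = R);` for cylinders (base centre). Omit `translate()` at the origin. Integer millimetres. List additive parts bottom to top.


translate([130, 130, 0]) cylinder(h = 120, r = 130);
translate([130, 130, 120]) cylinder(h = 60, r = 80);
translate([130, 130, 180]) cylinder(h = 80, r = 30);
translate([110, 110, 260]) cube([40, 40, 100]);
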